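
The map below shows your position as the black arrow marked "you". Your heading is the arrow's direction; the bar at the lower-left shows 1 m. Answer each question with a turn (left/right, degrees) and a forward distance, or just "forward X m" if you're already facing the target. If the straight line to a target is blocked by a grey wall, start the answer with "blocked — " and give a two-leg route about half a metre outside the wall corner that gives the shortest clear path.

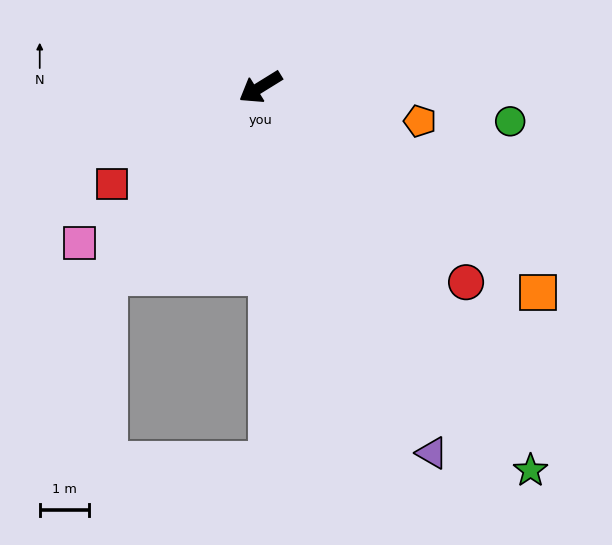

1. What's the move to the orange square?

turn left 112°, forward 7.0 m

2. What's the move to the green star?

turn left 93°, forward 9.6 m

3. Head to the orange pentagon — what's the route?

turn left 136°, forward 3.3 m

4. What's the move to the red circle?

turn left 105°, forward 5.8 m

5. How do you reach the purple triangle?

turn left 83°, forward 8.2 m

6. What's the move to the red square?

forward 3.6 m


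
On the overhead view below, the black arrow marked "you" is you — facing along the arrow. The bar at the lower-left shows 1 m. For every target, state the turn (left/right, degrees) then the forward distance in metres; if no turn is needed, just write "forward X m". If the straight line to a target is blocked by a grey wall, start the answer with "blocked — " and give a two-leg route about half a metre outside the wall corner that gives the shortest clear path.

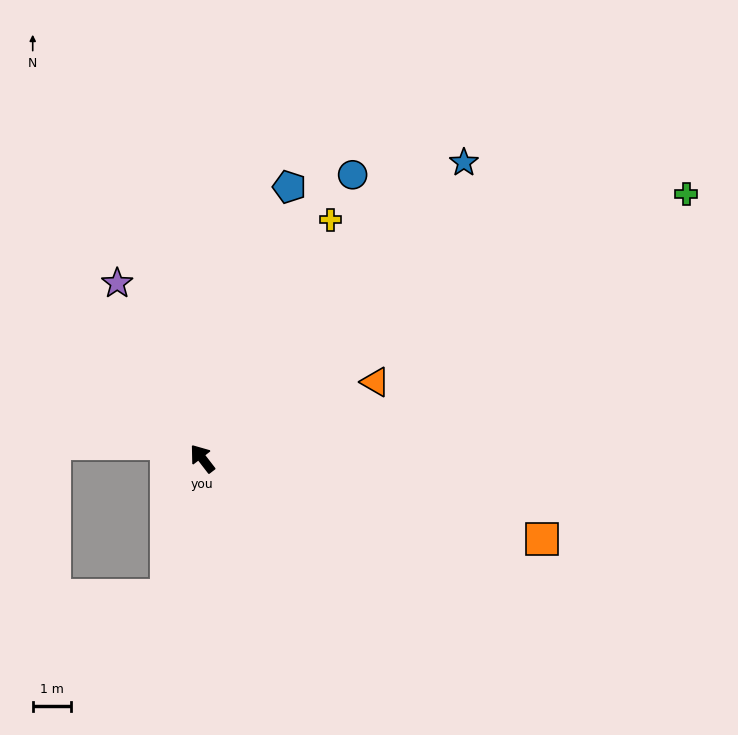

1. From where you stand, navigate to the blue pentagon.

turn right 55°, forward 7.5 m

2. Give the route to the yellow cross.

turn right 66°, forward 7.1 m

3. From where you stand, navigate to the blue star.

turn right 79°, forward 10.4 m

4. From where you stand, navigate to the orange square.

turn right 141°, forward 9.2 m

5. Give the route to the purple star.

turn right 12°, forward 5.1 m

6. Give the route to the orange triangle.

turn right 104°, forward 5.0 m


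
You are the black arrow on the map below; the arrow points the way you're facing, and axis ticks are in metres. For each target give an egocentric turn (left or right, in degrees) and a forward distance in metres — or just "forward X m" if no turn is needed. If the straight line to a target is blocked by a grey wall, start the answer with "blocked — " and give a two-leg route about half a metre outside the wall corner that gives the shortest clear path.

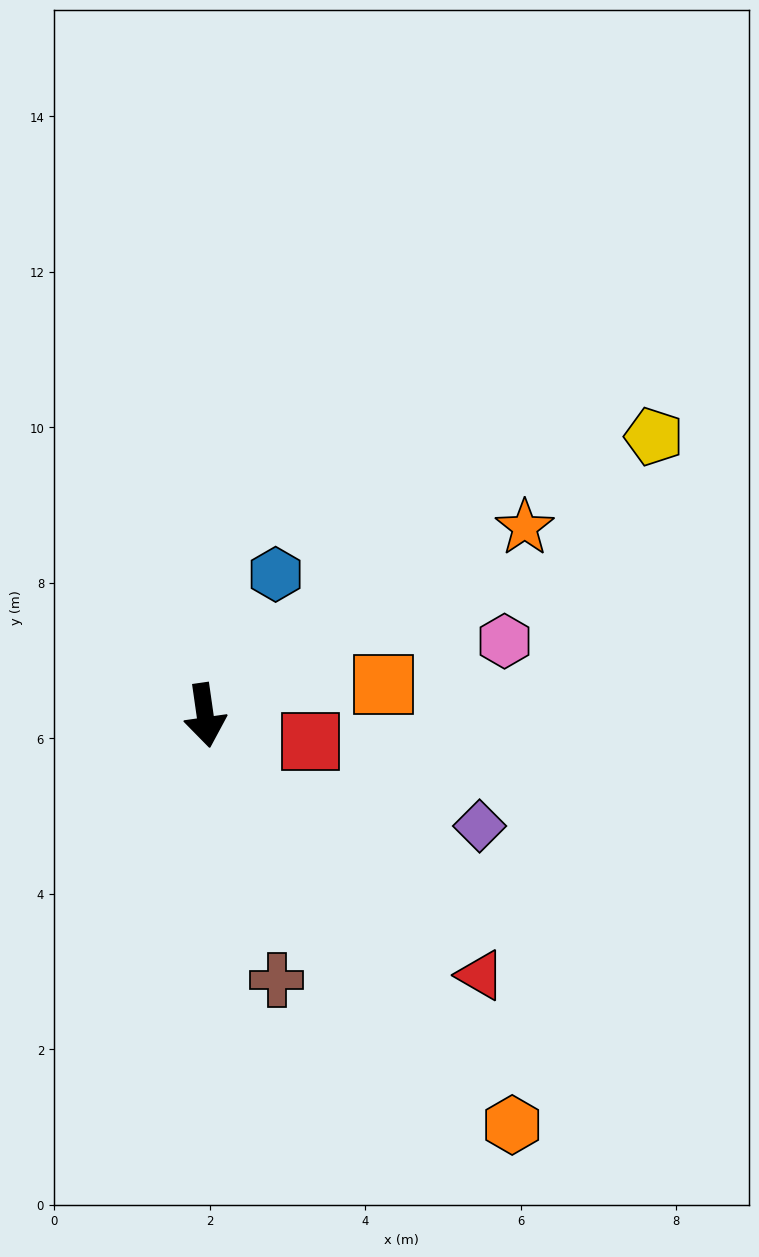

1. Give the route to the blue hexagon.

turn left 145°, forward 2.0 m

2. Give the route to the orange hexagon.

turn left 29°, forward 6.6 m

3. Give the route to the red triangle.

turn left 39°, forward 4.9 m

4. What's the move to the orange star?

turn left 112°, forward 4.8 m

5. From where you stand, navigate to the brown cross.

turn left 7°, forward 3.5 m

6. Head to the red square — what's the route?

turn left 68°, forward 1.4 m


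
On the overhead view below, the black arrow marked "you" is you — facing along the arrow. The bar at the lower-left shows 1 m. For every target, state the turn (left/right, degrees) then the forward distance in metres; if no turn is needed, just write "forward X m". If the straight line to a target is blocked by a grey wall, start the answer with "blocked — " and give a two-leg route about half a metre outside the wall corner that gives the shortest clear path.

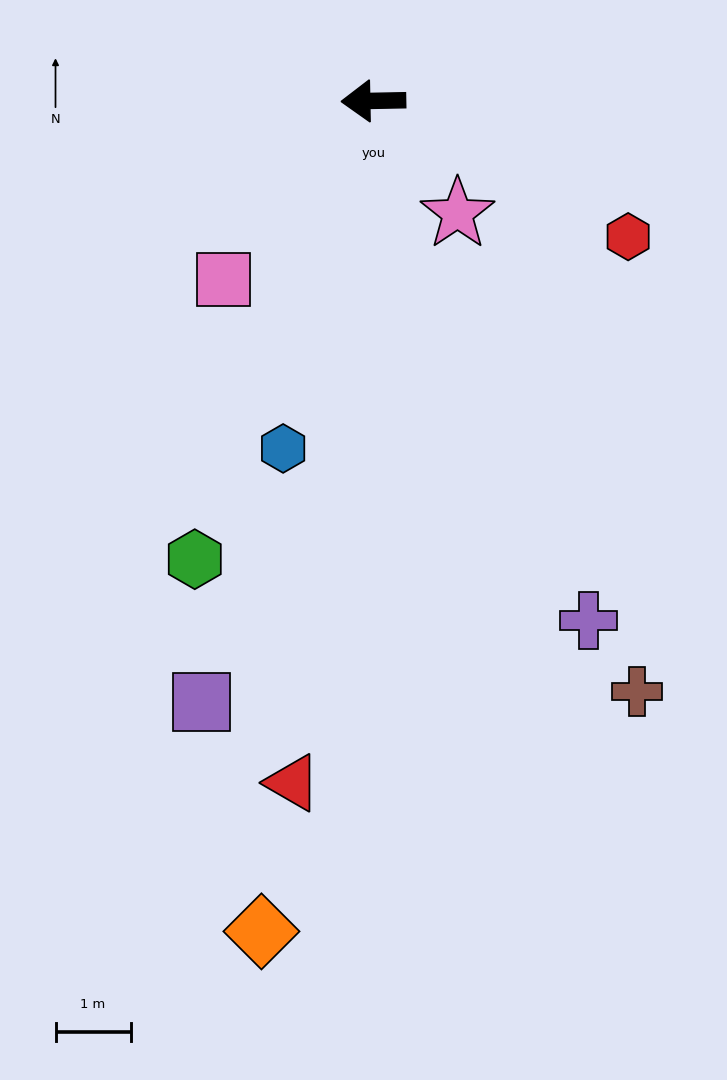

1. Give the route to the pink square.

turn left 49°, forward 3.1 m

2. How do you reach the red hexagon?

turn left 151°, forward 3.8 m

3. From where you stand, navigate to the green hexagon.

turn left 68°, forward 6.5 m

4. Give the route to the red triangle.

turn left 82°, forward 9.1 m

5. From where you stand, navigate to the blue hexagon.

turn left 74°, forward 4.8 m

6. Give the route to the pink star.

turn left 126°, forward 1.9 m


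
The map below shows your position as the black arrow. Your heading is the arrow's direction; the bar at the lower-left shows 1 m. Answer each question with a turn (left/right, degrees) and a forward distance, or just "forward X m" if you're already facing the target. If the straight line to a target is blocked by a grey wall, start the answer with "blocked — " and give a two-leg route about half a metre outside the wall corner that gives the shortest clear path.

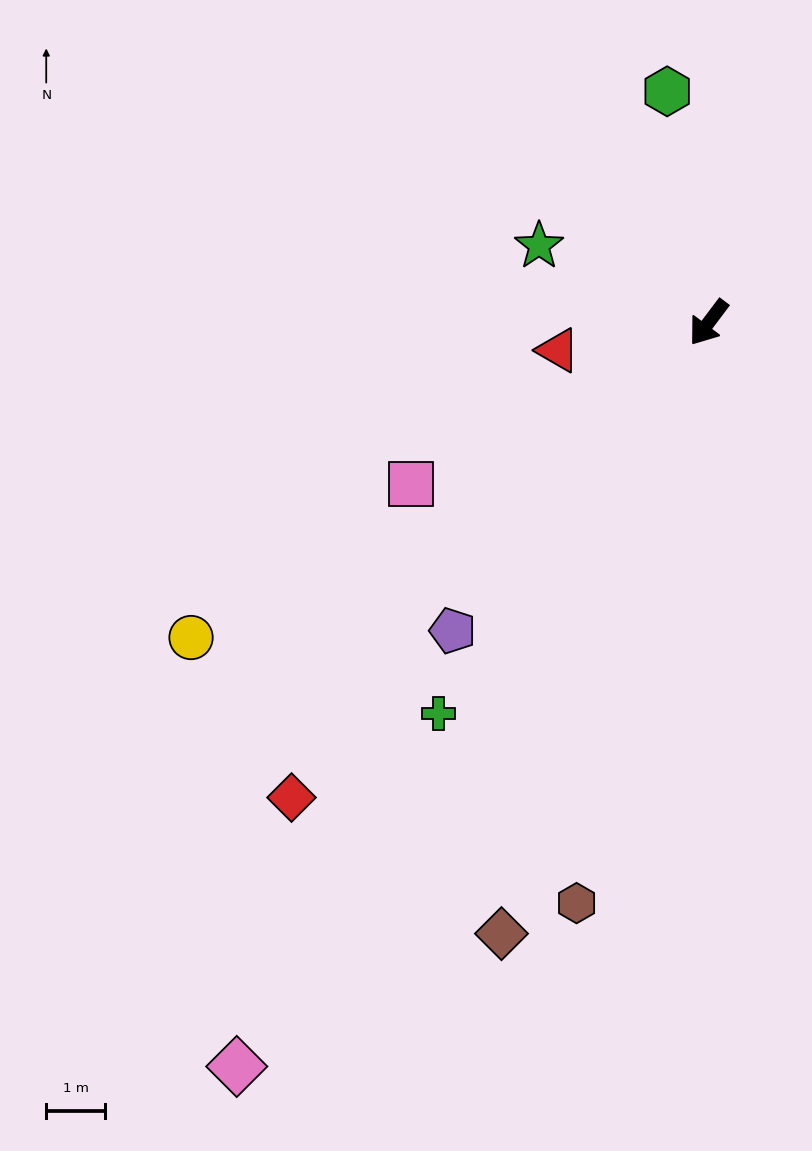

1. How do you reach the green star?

turn right 77°, forward 3.1 m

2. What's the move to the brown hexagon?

turn left 24°, forward 10.1 m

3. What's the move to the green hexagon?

turn right 133°, forward 4.0 m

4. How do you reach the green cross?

turn left 2°, forward 8.0 m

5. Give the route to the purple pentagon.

turn right 3°, forward 6.8 m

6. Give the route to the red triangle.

turn right 43°, forward 2.6 m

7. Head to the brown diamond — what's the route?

turn left 18°, forward 10.9 m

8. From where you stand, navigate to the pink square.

turn right 25°, forward 5.7 m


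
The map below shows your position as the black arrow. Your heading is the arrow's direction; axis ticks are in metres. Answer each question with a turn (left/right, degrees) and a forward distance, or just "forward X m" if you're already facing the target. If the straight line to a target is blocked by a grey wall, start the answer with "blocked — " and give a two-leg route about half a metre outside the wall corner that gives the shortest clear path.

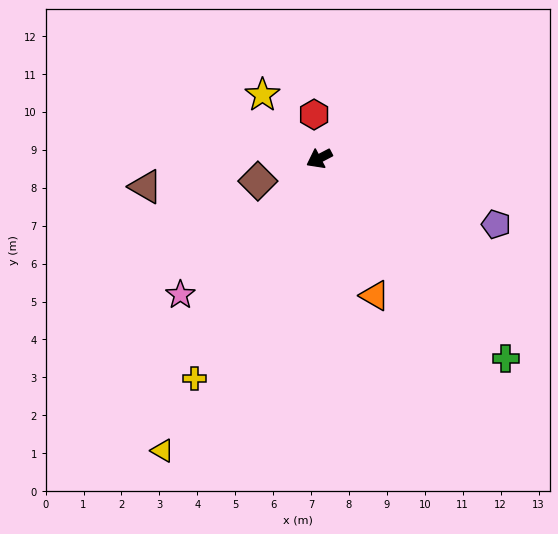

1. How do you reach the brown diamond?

turn right 7°, forward 1.7 m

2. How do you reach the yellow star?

turn right 76°, forward 2.2 m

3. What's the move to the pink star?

turn left 17°, forward 5.1 m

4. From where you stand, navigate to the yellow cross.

turn left 33°, forward 6.7 m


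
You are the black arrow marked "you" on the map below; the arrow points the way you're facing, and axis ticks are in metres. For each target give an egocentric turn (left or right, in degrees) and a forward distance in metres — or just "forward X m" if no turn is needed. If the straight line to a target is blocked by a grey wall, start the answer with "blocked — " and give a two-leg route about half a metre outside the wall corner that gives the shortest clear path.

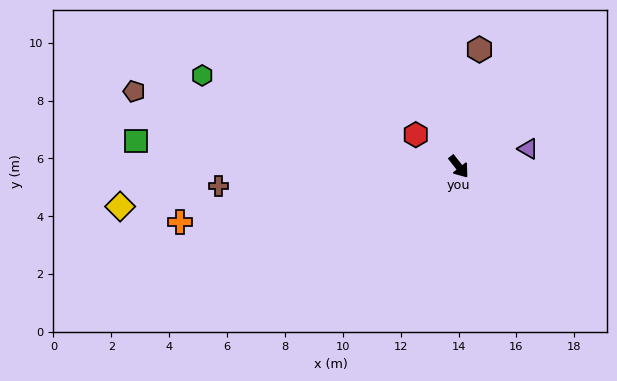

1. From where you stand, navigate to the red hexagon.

turn right 165°, forward 1.9 m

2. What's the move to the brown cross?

turn right 123°, forward 8.3 m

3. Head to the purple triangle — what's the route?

turn left 66°, forward 2.5 m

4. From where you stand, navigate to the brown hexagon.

turn left 132°, forward 4.1 m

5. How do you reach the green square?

turn right 133°, forward 11.2 m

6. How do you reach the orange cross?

turn right 117°, forward 9.8 m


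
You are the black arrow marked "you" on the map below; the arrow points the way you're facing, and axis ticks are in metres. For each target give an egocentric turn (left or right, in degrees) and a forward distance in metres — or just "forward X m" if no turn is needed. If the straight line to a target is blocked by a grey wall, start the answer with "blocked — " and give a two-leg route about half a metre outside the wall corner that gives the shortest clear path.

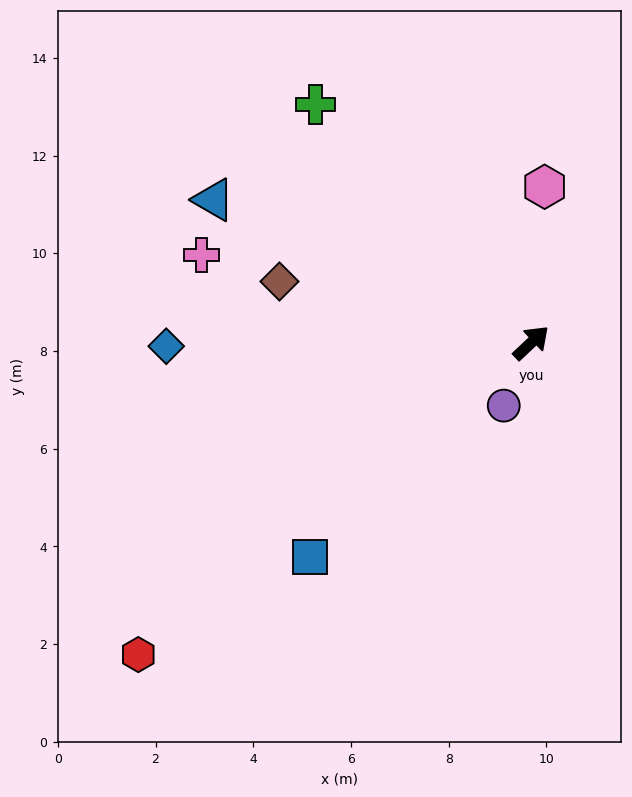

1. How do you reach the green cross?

turn left 89°, forward 6.6 m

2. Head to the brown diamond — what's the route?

turn left 123°, forward 5.3 m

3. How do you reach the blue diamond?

turn left 137°, forward 7.5 m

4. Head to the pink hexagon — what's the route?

turn left 42°, forward 3.2 m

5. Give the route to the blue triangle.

turn left 112°, forward 7.1 m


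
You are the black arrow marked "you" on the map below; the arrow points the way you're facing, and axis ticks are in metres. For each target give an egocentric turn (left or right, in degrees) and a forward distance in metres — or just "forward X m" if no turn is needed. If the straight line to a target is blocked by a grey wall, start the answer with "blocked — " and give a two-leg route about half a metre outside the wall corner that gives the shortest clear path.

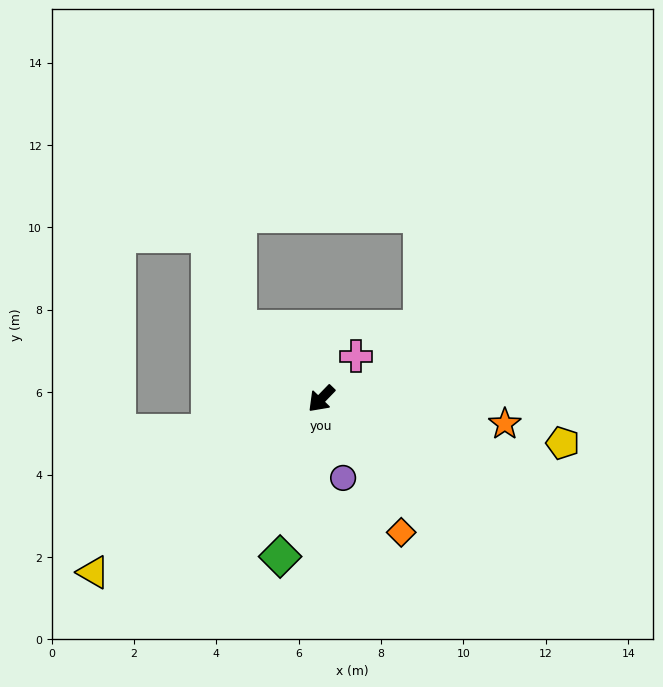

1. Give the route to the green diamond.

turn left 29°, forward 4.0 m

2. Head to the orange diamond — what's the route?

turn left 75°, forward 3.8 m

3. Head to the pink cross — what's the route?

turn right 175°, forward 1.3 m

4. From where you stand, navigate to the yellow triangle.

turn right 9°, forward 7.0 m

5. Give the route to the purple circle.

turn left 60°, forward 2.0 m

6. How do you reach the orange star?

turn left 126°, forward 4.5 m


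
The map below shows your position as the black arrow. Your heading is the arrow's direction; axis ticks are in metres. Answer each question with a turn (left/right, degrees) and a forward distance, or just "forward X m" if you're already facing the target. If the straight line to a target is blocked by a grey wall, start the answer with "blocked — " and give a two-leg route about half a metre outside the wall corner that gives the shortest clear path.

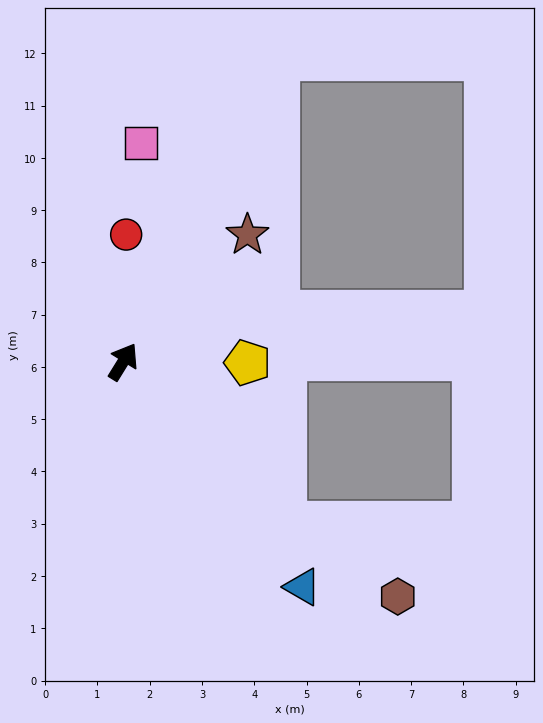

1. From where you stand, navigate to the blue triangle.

turn right 110°, forward 5.5 m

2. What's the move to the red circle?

turn left 30°, forward 2.4 m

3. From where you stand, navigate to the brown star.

turn right 13°, forward 3.4 m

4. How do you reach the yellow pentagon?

turn right 59°, forward 2.4 m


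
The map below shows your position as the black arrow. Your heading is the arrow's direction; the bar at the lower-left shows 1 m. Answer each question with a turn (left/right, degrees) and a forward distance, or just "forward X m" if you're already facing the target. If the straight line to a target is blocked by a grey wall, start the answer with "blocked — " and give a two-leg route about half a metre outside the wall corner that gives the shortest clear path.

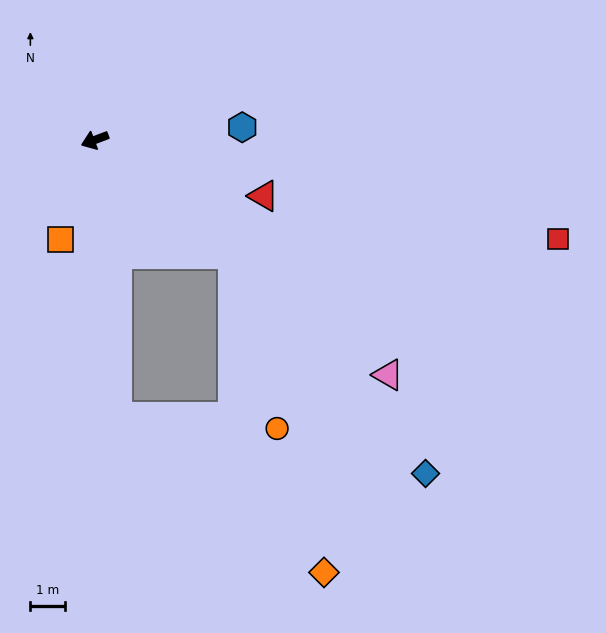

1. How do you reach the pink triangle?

turn left 121°, forward 10.8 m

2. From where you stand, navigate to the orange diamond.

blocked — turn left 74°, forward 8.0 m, then turn left 48°, forward 7.5 m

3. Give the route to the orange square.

turn left 50°, forward 3.0 m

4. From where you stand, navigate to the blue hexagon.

turn left 164°, forward 4.3 m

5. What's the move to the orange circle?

blocked — turn left 120°, forward 5.2 m, then turn right 36°, forward 5.2 m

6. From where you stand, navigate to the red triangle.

turn left 141°, forward 5.1 m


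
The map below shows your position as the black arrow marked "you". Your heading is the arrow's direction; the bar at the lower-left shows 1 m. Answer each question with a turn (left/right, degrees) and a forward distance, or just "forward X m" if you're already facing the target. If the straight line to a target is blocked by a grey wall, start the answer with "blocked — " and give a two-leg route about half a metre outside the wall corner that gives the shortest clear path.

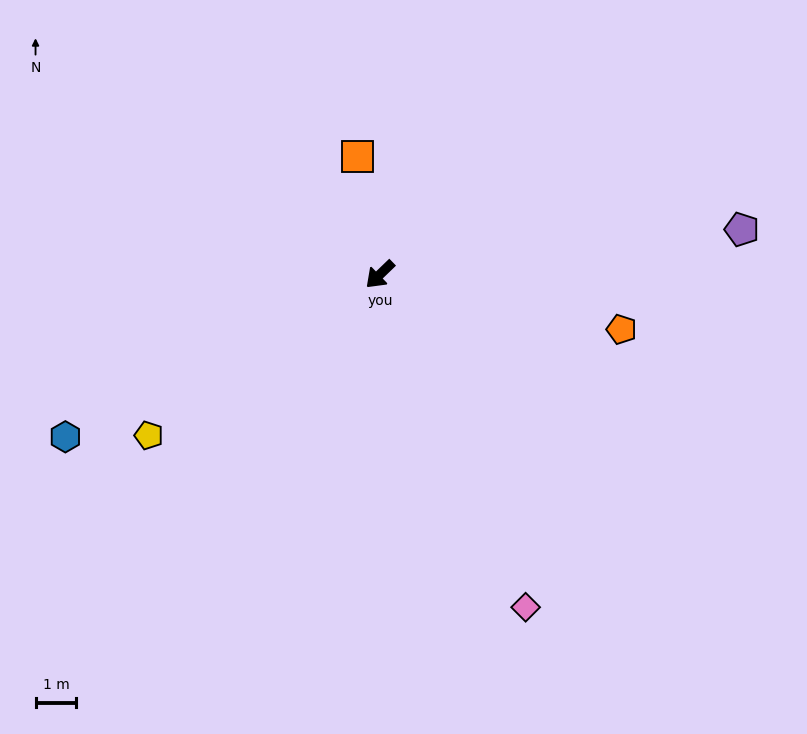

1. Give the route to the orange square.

turn right 123°, forward 2.9 m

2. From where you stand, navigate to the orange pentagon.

turn left 123°, forward 6.1 m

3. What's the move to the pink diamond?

turn left 70°, forward 8.9 m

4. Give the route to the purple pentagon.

turn left 143°, forward 9.0 m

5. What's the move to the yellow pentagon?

turn right 9°, forward 6.9 m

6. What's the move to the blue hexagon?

turn right 17°, forward 8.7 m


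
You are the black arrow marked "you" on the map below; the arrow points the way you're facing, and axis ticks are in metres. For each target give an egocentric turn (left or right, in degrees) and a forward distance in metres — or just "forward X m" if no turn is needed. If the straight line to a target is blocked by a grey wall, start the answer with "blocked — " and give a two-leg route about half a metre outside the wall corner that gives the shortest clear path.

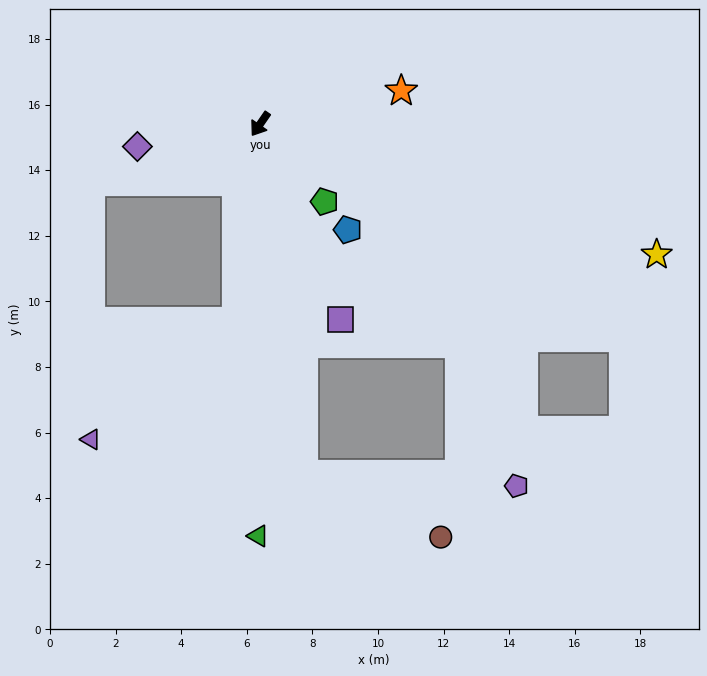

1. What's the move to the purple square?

turn left 57°, forward 6.4 m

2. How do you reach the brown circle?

blocked — turn left 42°, forward 10.7 m, then turn left 58°, forward 4.6 m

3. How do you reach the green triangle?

turn left 34°, forward 12.6 m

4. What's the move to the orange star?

turn left 138°, forward 4.4 m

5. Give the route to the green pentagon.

turn left 74°, forward 3.1 m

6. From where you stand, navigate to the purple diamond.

turn right 45°, forward 3.8 m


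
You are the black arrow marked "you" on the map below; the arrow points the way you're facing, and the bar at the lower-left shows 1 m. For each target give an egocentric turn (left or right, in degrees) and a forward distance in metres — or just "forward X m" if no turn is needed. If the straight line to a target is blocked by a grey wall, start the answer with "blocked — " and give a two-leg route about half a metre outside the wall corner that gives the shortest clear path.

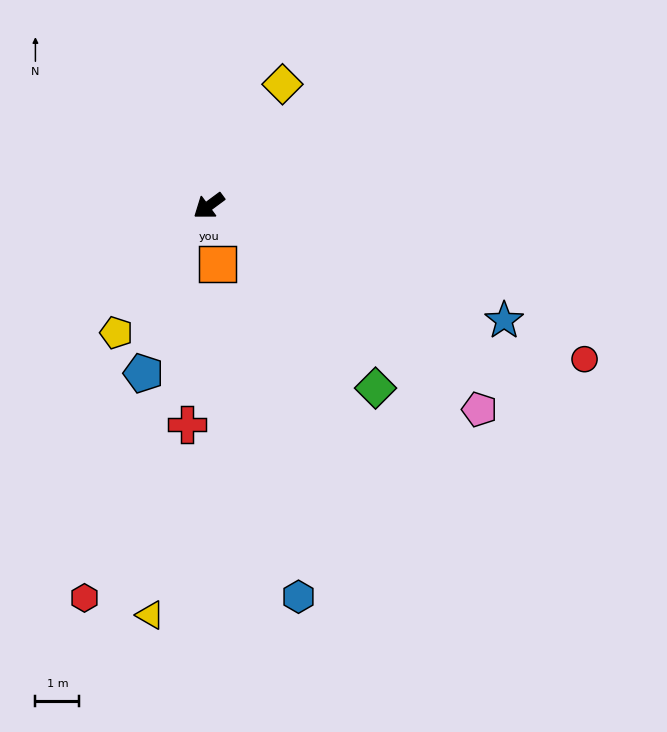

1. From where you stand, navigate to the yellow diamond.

turn right 158°, forward 3.2 m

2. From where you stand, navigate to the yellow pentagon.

turn left 17°, forward 3.6 m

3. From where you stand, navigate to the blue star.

turn left 122°, forward 7.2 m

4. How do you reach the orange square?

turn left 62°, forward 1.3 m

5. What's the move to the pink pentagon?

turn left 107°, forward 7.7 m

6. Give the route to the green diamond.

turn left 96°, forward 5.6 m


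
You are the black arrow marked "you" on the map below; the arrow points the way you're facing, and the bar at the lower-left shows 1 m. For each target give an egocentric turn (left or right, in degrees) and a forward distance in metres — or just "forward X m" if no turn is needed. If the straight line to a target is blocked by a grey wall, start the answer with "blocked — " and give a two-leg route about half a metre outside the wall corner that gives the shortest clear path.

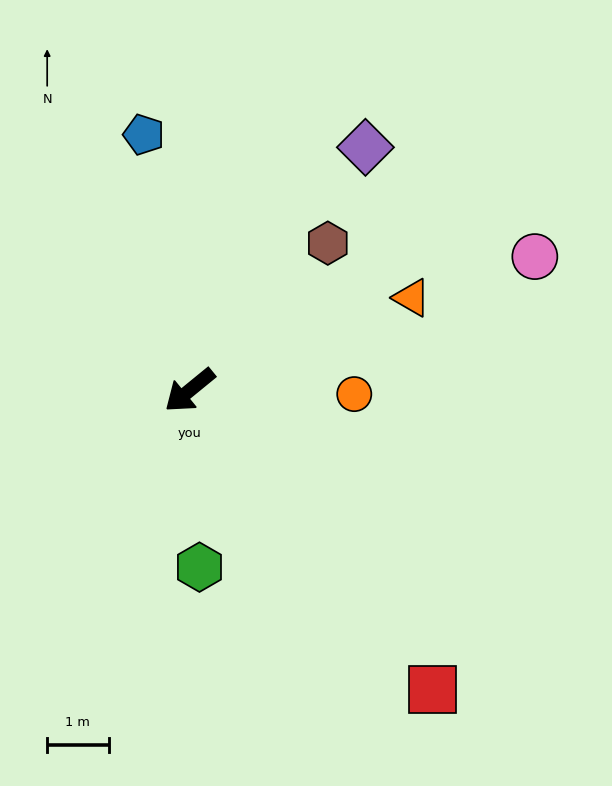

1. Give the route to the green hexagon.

turn left 54°, forward 2.9 m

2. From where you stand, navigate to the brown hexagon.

turn right 172°, forward 3.3 m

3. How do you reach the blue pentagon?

turn right 119°, forward 4.2 m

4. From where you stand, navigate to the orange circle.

turn left 139°, forward 2.7 m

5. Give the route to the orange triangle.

turn left 163°, forward 3.9 m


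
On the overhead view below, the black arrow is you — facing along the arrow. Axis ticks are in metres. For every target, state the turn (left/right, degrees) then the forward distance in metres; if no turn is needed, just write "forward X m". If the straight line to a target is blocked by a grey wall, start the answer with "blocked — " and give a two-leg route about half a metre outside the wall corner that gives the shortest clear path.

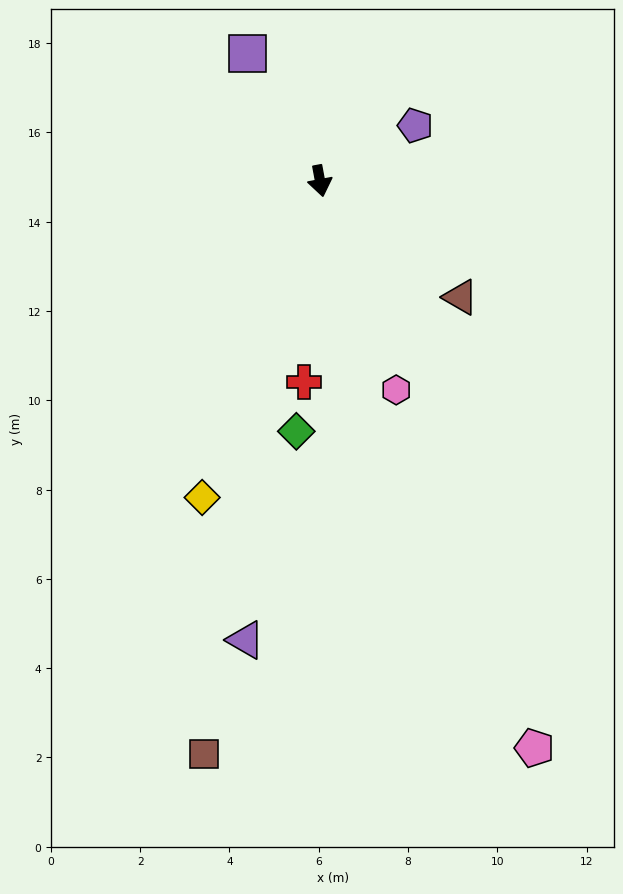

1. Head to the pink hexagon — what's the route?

turn left 9°, forward 5.0 m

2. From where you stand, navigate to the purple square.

turn right 161°, forward 3.3 m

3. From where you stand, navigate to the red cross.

turn right 15°, forward 4.5 m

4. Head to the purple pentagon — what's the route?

turn left 110°, forward 2.5 m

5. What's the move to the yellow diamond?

turn right 31°, forward 7.6 m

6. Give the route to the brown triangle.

turn left 40°, forward 4.1 m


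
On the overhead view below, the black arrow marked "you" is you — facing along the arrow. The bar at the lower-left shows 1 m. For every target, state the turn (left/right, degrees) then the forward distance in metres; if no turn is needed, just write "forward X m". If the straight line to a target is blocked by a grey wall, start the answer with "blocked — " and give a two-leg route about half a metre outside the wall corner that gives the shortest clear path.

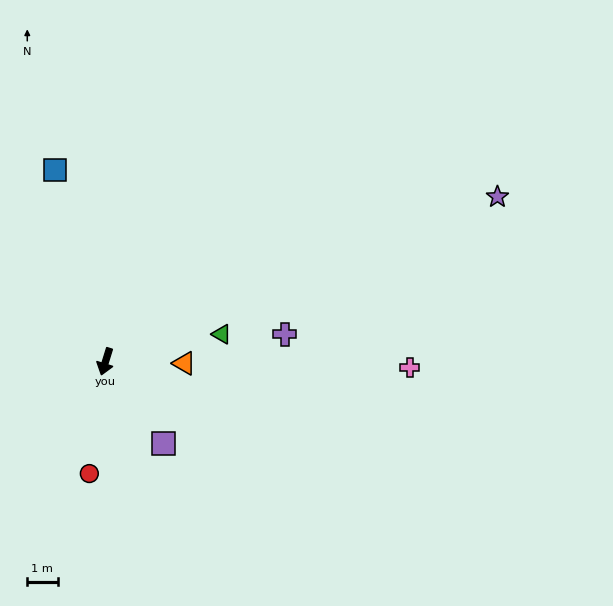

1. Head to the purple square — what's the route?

turn left 52°, forward 3.3 m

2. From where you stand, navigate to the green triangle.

turn left 120°, forward 3.9 m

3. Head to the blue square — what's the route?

turn right 148°, forward 6.5 m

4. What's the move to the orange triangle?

turn left 106°, forward 2.6 m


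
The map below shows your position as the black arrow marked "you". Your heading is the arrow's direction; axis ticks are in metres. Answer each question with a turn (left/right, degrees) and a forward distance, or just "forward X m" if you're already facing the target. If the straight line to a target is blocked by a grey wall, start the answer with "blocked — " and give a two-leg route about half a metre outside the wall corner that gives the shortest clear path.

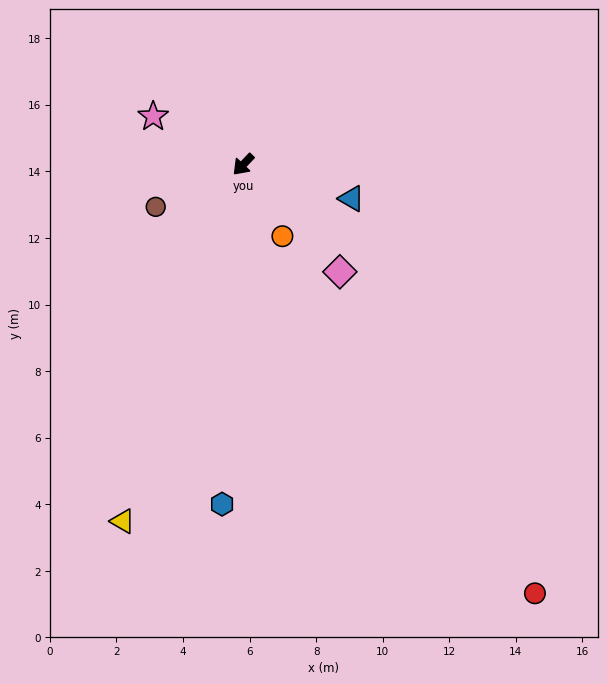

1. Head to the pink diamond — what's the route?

turn left 86°, forward 4.3 m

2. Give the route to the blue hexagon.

turn left 40°, forward 10.2 m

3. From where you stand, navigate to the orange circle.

turn left 72°, forward 2.5 m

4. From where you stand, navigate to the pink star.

turn right 75°, forward 3.1 m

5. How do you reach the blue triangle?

turn left 116°, forward 3.4 m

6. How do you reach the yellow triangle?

turn left 25°, forward 11.3 m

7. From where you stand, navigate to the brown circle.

turn right 21°, forward 2.9 m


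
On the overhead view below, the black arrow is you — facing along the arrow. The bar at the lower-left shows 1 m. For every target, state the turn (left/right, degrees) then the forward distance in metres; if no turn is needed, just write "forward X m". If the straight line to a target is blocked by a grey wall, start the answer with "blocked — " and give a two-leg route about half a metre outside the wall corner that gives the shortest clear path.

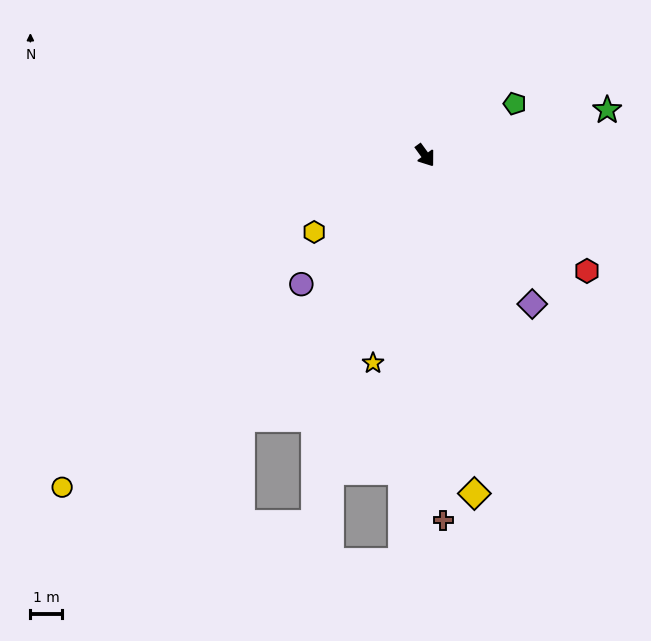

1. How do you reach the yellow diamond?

turn right 28°, forward 10.6 m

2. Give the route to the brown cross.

turn right 33°, forward 11.4 m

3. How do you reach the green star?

turn left 68°, forward 5.8 m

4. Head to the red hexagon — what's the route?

turn left 18°, forward 6.2 m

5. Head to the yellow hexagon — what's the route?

turn right 91°, forward 4.2 m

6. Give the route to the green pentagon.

turn left 84°, forward 3.2 m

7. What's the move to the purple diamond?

forward 5.7 m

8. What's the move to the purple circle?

turn right 80°, forward 5.6 m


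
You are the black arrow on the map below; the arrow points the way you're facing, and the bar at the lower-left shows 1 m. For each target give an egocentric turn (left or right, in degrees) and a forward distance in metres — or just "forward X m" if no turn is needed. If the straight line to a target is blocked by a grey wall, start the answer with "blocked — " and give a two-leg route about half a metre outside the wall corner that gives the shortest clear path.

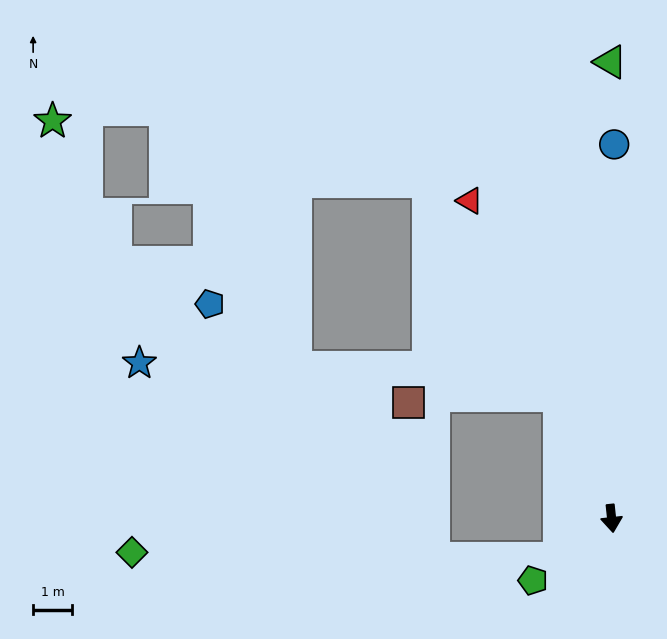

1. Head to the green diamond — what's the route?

blocked — turn right 58°, forward 1.7 m, then turn right 39°, forward 11.1 m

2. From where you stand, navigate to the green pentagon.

turn right 58°, forward 2.6 m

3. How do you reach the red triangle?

turn right 162°, forward 9.0 m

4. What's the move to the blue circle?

turn left 173°, forward 9.7 m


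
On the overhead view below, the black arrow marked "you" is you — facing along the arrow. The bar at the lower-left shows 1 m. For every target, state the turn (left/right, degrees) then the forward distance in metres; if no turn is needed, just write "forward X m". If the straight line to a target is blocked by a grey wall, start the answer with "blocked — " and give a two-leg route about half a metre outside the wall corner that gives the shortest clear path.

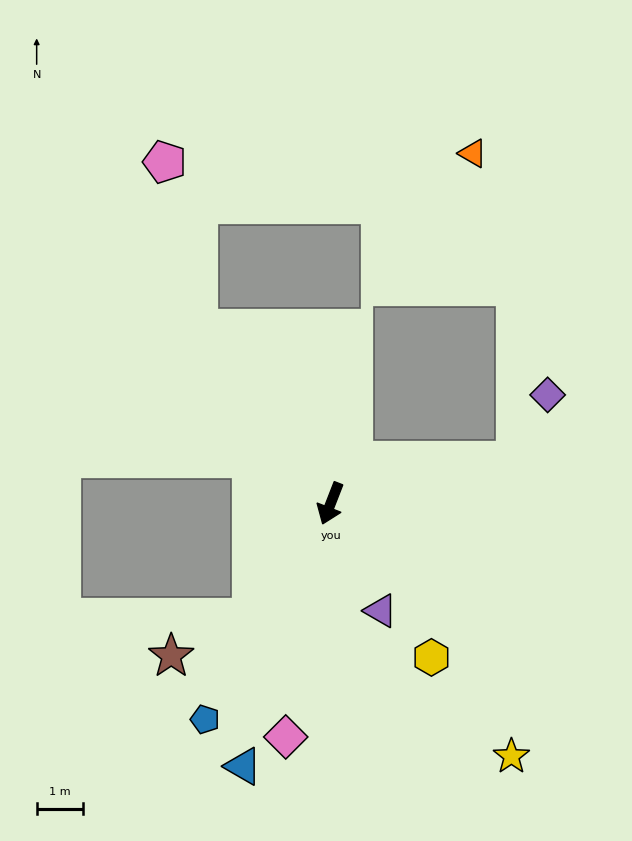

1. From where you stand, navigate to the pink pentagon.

blocked — turn right 121°, forward 4.8 m, then turn right 26°, forward 3.7 m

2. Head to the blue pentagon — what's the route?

turn right 9°, forward 5.4 m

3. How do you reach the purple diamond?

blocked — turn left 124°, forward 4.1 m, then turn left 51°, forward 1.6 m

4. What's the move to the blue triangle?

turn left 3°, forward 6.0 m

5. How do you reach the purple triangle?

turn left 46°, forward 2.6 m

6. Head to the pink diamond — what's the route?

turn left 10°, forward 5.2 m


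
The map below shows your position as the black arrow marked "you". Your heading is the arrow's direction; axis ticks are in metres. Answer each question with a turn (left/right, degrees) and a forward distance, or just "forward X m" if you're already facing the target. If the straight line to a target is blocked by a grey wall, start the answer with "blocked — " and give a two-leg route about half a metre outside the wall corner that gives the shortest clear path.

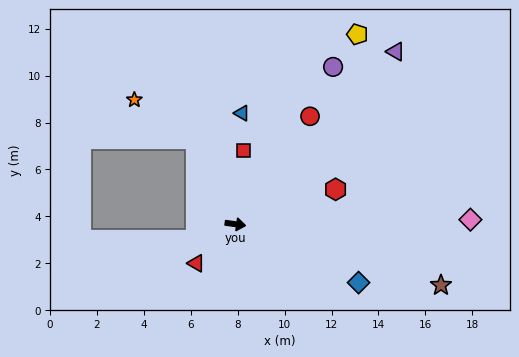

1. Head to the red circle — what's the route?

turn left 63°, forward 5.6 m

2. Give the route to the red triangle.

turn right 127°, forward 2.4 m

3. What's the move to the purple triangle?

turn left 55°, forward 10.0 m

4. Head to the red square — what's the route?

turn left 92°, forward 3.2 m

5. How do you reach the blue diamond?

turn right 17°, forward 5.8 m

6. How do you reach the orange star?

blocked — turn left 123°, forward 4.0 m, then turn left 32°, forward 3.1 m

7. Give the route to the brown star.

turn right 9°, forward 9.1 m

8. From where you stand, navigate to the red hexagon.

turn left 27°, forward 4.5 m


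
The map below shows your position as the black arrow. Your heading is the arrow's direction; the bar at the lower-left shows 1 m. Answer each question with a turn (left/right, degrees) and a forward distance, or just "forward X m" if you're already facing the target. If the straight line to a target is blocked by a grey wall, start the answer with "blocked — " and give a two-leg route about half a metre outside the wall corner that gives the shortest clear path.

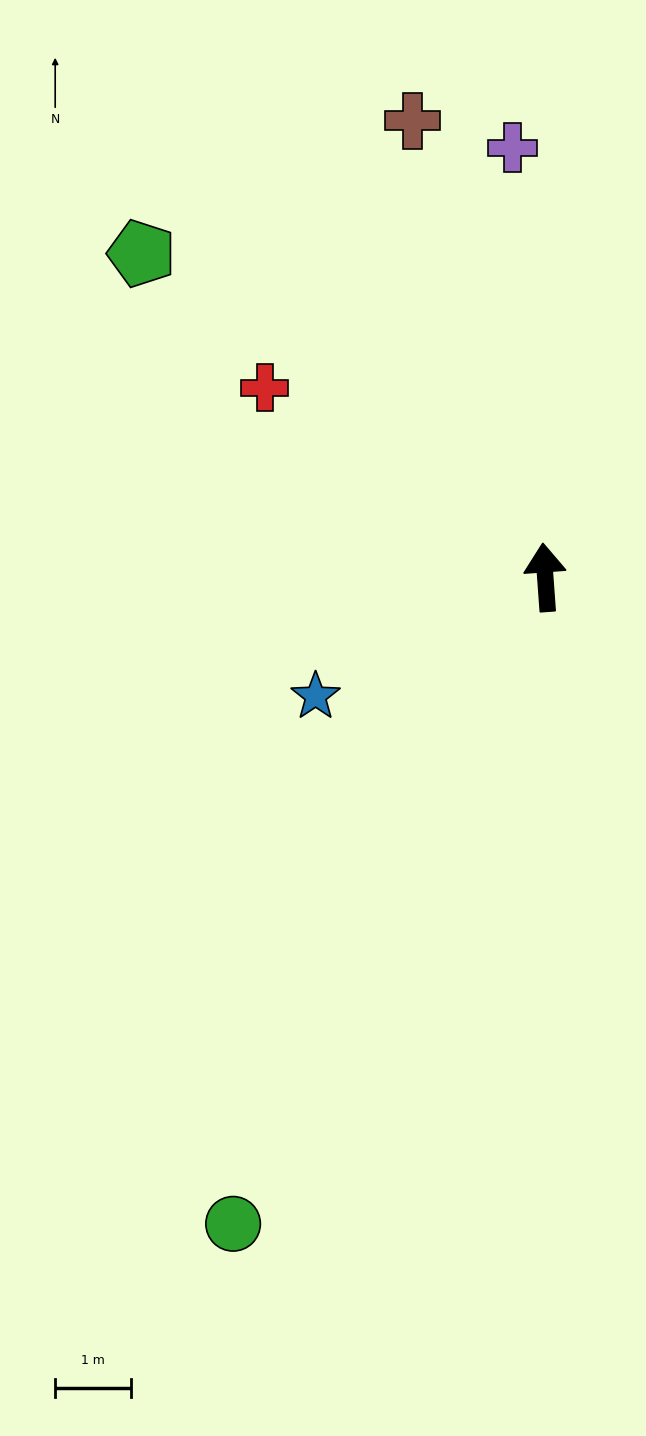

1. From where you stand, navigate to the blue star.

turn left 113°, forward 3.4 m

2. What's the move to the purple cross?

forward 5.7 m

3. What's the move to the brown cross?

turn left 12°, forward 6.3 m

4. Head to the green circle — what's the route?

turn left 150°, forward 9.5 m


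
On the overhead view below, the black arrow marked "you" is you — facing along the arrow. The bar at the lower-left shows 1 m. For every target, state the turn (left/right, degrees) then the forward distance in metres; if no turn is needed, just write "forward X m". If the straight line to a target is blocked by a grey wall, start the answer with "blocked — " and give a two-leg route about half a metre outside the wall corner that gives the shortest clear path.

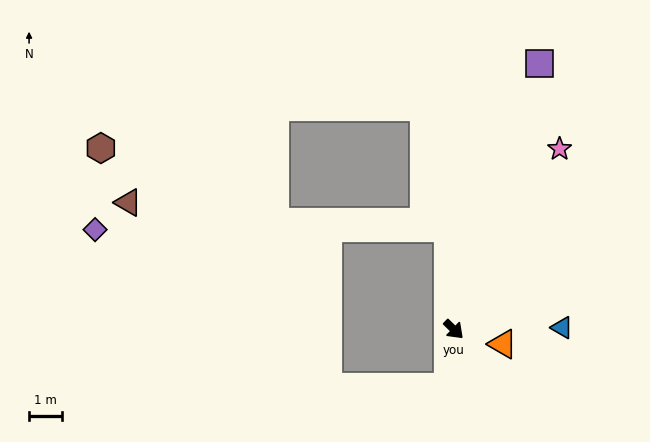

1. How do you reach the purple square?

turn left 116°, forward 8.6 m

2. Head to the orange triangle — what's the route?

turn left 28°, forward 1.6 m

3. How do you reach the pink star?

turn left 104°, forward 6.4 m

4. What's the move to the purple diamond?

blocked — turn left 138°, forward 3.1 m, then turn left 86°, forward 10.8 m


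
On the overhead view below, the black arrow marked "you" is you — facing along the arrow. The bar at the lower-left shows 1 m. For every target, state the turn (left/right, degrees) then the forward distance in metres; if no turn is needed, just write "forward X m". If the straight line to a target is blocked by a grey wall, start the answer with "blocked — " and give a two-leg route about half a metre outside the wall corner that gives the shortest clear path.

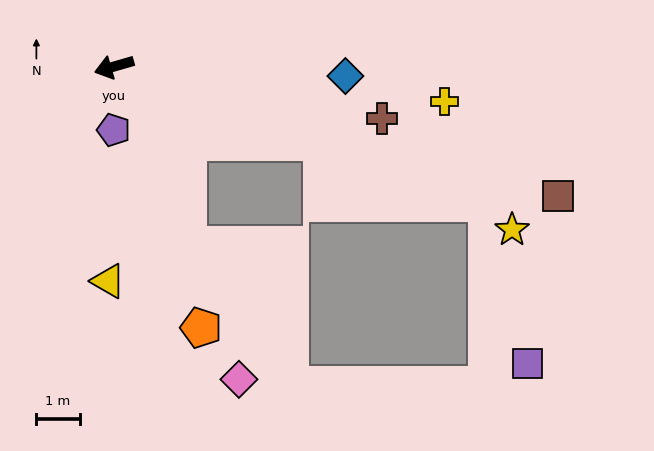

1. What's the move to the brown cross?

turn left 153°, forward 6.3 m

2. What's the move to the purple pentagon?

turn left 73°, forward 1.5 m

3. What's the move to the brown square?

turn left 148°, forward 10.7 m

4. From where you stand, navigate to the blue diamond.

turn left 161°, forward 5.4 m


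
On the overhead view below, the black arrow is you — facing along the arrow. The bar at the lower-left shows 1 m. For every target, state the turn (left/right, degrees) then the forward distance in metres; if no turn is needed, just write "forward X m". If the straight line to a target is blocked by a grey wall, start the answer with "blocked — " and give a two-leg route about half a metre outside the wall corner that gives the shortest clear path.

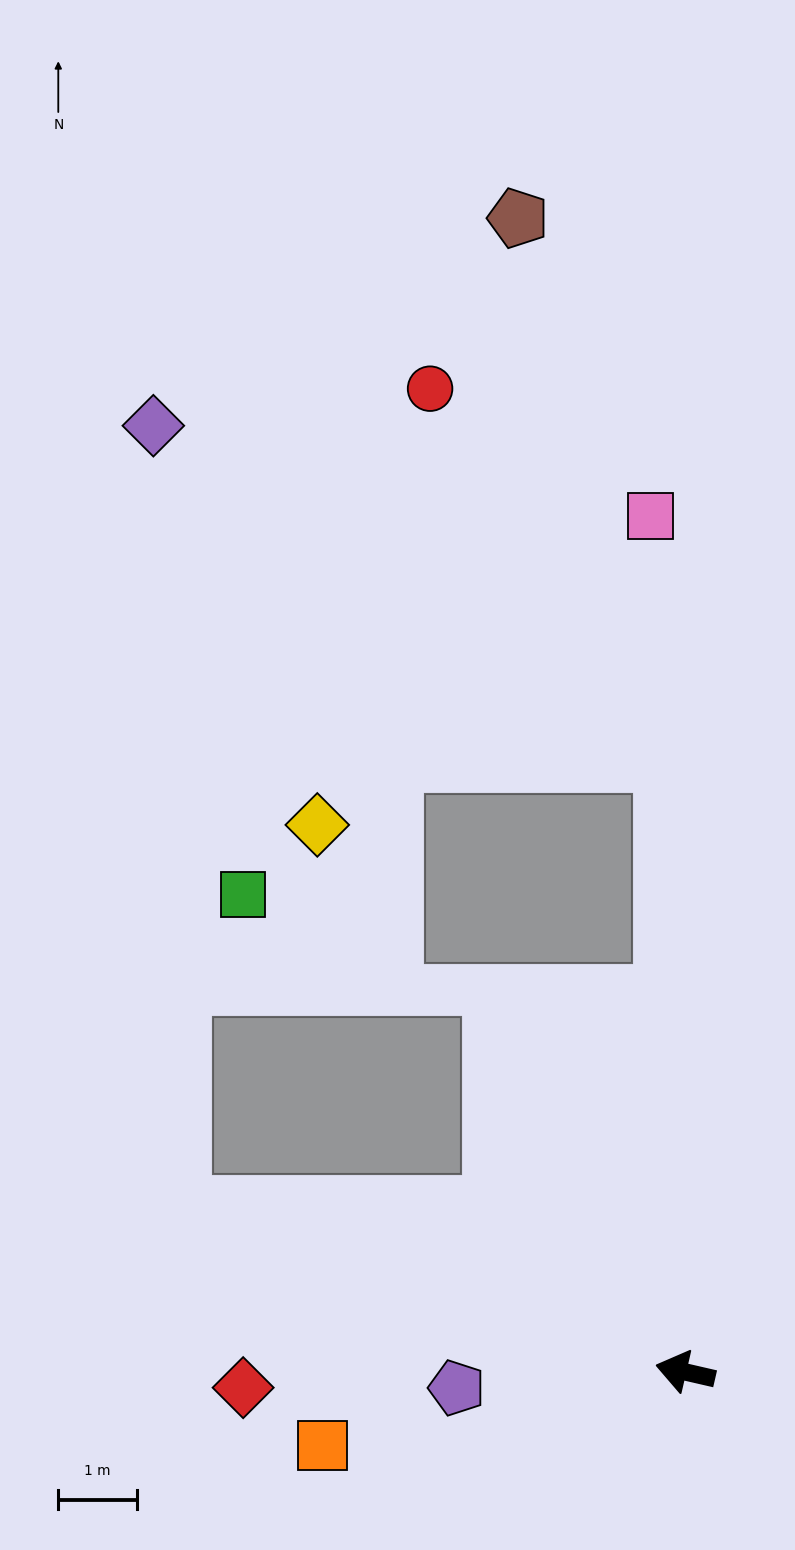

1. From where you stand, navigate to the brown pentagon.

blocked — turn right 75°, forward 7.8 m, then turn left 13°, forward 7.1 m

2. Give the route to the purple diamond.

blocked — turn right 75°, forward 7.8 m, then turn left 55°, forward 7.8 m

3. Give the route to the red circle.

blocked — turn right 75°, forward 7.8 m, then turn left 31°, forward 5.6 m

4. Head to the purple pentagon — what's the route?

turn left 17°, forward 2.9 m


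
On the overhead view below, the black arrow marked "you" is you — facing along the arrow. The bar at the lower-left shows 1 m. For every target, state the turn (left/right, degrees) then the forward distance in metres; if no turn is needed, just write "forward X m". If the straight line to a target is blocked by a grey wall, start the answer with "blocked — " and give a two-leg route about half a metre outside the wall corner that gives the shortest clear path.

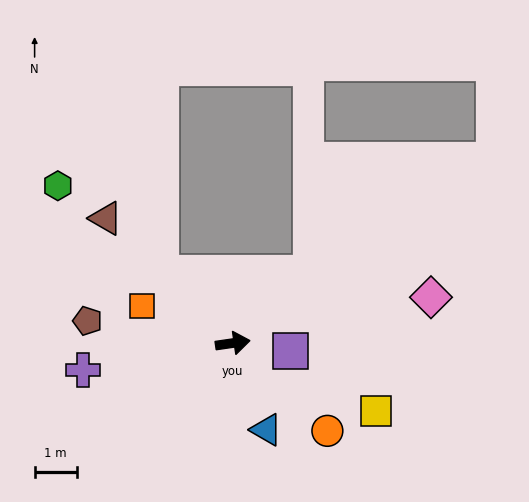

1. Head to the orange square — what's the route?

turn left 150°, forward 2.3 m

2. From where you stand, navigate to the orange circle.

turn right 51°, forward 3.1 m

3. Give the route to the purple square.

turn right 16°, forward 1.4 m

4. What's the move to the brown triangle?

turn left 127°, forward 4.2 m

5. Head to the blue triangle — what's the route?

turn right 77°, forward 2.2 m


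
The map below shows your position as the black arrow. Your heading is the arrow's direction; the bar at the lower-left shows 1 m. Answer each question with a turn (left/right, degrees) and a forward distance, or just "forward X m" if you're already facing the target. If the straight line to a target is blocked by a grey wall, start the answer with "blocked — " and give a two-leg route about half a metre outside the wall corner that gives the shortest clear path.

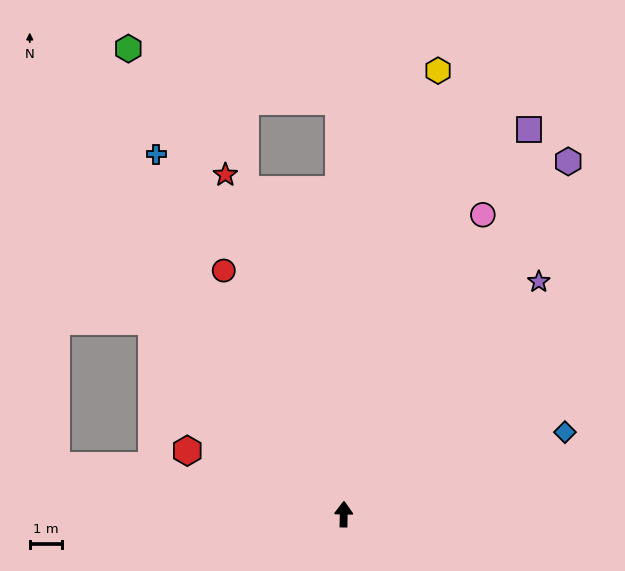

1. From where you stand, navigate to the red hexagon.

turn left 69°, forward 5.3 m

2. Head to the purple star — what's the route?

turn right 39°, forward 9.5 m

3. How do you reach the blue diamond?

turn right 68°, forward 7.4 m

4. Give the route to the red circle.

turn left 27°, forward 8.5 m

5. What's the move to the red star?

turn left 20°, forward 11.3 m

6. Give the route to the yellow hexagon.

turn right 11°, forward 14.2 m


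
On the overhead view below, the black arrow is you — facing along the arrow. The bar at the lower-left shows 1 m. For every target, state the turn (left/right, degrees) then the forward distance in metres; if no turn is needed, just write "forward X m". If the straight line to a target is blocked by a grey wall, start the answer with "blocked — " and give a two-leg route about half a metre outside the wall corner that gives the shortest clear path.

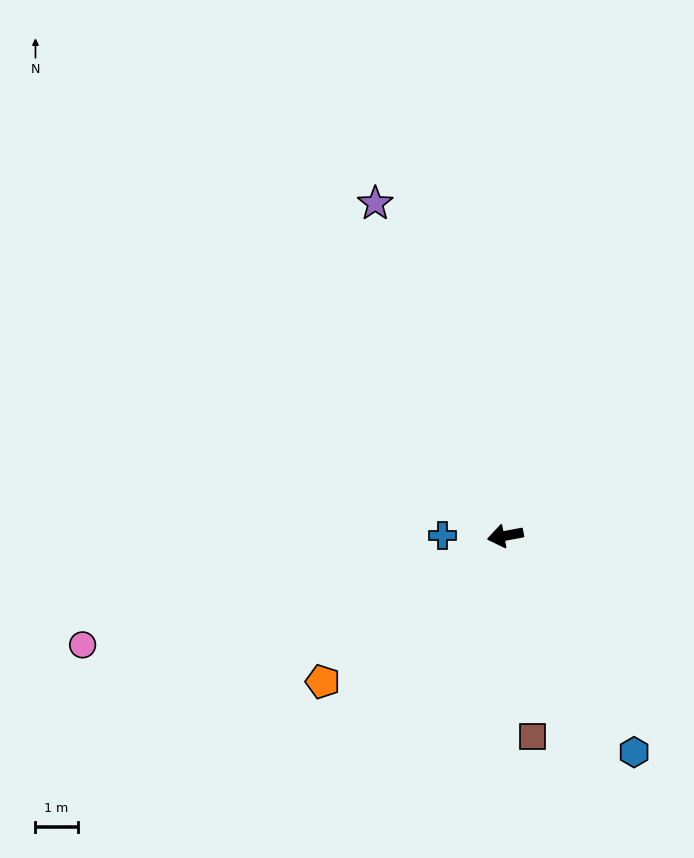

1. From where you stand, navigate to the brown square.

turn left 87°, forward 4.8 m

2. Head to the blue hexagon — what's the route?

turn left 110°, forward 6.0 m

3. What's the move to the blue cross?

turn right 11°, forward 1.5 m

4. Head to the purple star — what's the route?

turn right 79°, forward 8.4 m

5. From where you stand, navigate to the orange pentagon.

turn left 28°, forward 5.5 m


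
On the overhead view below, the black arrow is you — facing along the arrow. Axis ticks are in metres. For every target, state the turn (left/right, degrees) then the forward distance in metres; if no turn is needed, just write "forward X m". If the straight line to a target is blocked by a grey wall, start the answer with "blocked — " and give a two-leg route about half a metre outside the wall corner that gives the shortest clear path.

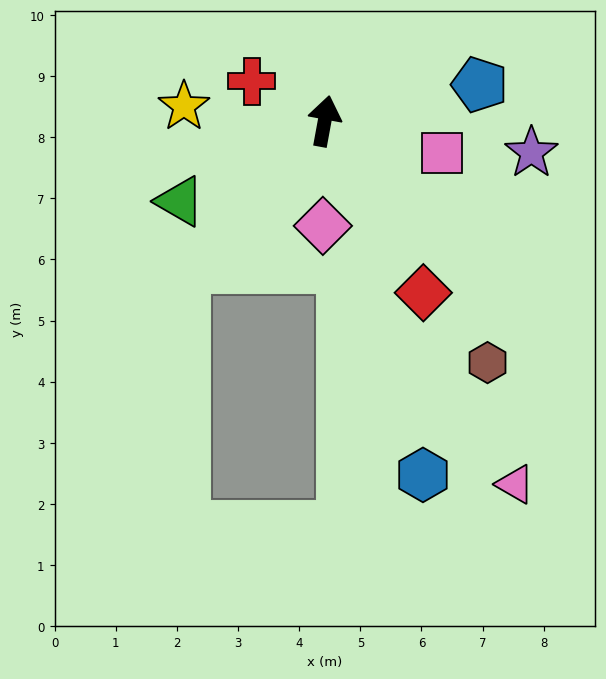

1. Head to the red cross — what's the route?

turn left 72°, forward 1.4 m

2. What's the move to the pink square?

turn right 95°, forward 2.0 m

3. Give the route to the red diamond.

turn right 140°, forward 3.2 m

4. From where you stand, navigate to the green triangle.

turn left 129°, forward 2.7 m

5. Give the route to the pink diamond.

turn right 171°, forward 1.7 m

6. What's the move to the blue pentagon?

turn right 66°, forward 2.6 m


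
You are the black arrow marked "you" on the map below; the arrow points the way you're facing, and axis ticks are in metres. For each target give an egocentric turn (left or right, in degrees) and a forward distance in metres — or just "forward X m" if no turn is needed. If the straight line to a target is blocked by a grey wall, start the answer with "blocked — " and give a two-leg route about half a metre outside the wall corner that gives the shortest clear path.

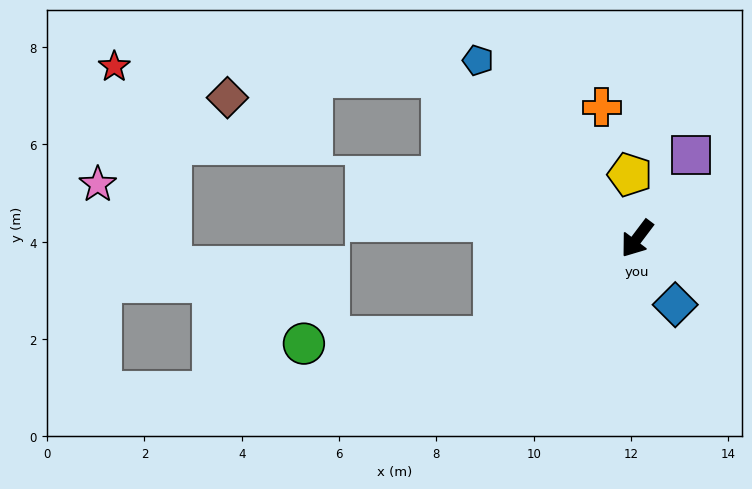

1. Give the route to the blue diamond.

turn left 67°, forward 1.6 m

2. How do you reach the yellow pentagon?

turn right 137°, forward 1.3 m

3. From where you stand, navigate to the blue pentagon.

turn right 101°, forward 4.9 m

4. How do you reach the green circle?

blocked — turn right 18°, forward 3.6 m, then turn right 33°, forward 3.9 m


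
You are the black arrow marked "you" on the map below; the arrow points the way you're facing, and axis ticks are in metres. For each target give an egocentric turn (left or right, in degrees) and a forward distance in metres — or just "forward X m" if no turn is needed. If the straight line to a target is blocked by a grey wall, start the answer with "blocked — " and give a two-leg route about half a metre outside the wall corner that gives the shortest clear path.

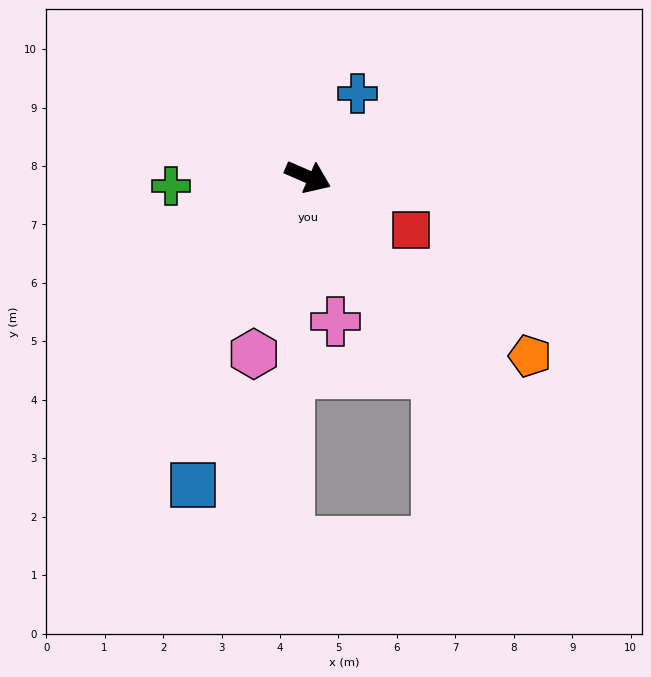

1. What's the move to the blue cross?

turn left 83°, forward 1.7 m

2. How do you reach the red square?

turn right 4°, forward 2.0 m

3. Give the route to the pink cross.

turn right 56°, forward 2.5 m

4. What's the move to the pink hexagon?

turn right 83°, forward 3.2 m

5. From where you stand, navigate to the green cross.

turn right 153°, forward 2.3 m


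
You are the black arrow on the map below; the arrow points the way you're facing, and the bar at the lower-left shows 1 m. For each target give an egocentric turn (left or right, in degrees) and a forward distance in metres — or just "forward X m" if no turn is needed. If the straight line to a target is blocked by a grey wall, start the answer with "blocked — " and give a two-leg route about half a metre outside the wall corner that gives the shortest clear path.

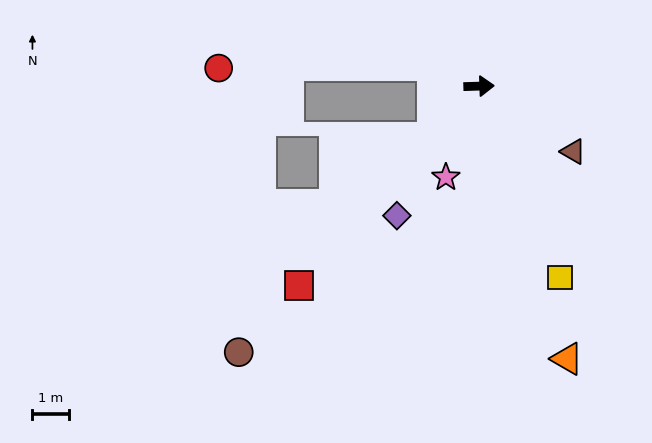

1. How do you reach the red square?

turn right 134°, forward 7.3 m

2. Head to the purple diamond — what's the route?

turn right 124°, forward 4.2 m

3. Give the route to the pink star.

turn right 112°, forward 2.6 m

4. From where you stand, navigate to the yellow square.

turn right 69°, forward 5.7 m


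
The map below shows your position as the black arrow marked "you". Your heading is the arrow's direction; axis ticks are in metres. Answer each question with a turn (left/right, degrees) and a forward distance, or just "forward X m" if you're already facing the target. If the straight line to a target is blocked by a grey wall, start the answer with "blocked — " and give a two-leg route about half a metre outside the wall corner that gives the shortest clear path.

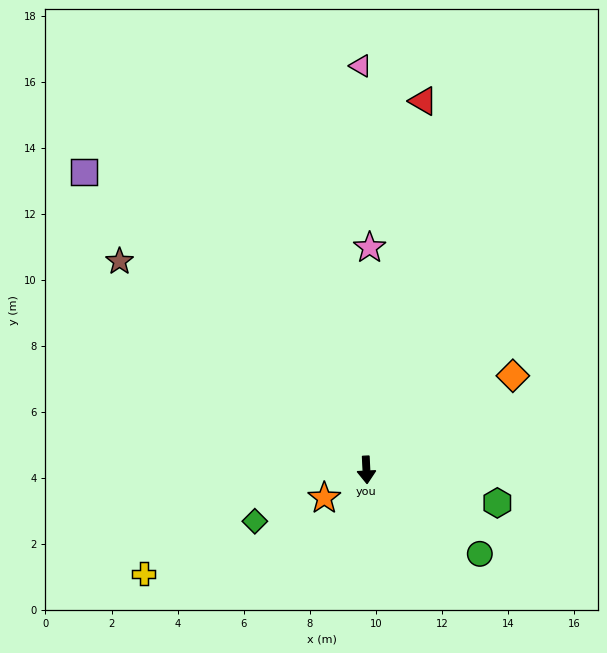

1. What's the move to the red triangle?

turn left 168°, forward 11.3 m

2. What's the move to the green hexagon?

turn left 73°, forward 4.1 m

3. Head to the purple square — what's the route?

turn right 139°, forward 12.4 m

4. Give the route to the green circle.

turn left 51°, forward 4.3 m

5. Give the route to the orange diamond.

turn left 120°, forward 5.3 m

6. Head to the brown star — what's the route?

turn right 133°, forward 9.8 m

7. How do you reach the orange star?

turn right 59°, forward 1.5 m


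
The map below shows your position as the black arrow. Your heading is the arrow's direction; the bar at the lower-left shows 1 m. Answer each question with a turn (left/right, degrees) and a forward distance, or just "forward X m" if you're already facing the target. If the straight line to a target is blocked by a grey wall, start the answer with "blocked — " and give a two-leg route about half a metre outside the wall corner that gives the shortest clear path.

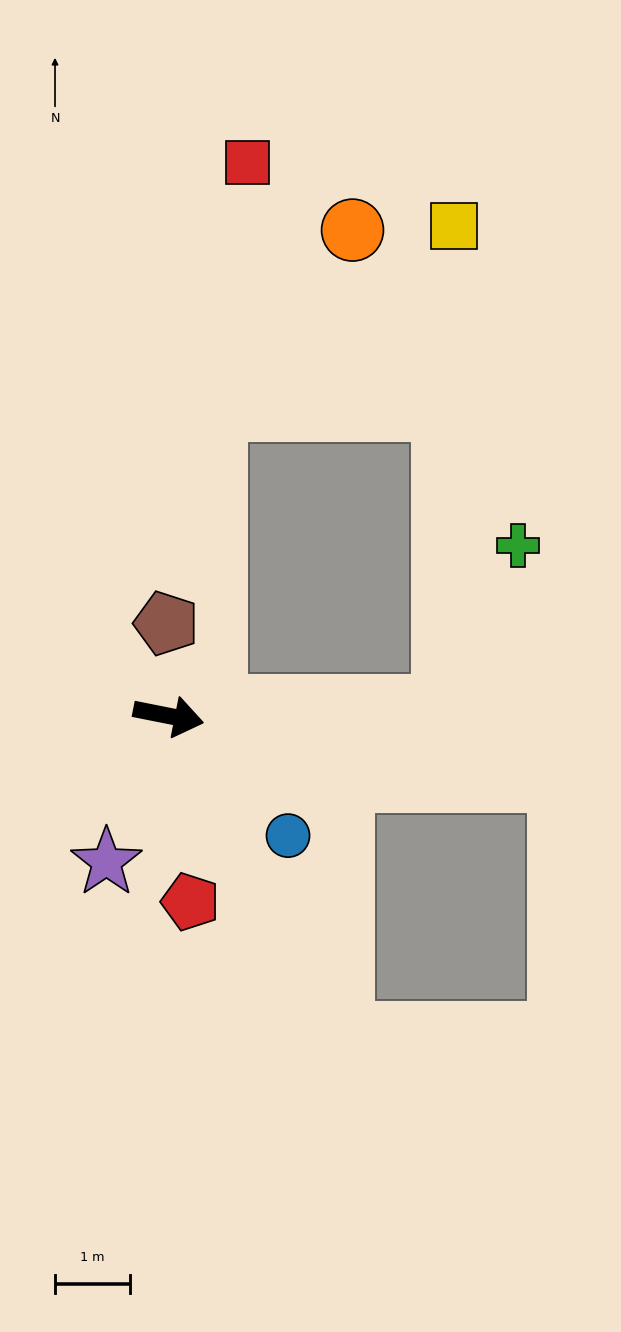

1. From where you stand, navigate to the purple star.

turn right 102°, forward 2.1 m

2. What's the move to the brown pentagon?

turn left 103°, forward 1.2 m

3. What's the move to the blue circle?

turn right 34°, forward 2.3 m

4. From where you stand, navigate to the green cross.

blocked — turn left 13°, forward 3.7 m, then turn left 63°, forward 2.4 m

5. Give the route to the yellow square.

blocked — turn left 13°, forward 3.7 m, then turn left 87°, forward 6.4 m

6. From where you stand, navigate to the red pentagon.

turn right 72°, forward 2.5 m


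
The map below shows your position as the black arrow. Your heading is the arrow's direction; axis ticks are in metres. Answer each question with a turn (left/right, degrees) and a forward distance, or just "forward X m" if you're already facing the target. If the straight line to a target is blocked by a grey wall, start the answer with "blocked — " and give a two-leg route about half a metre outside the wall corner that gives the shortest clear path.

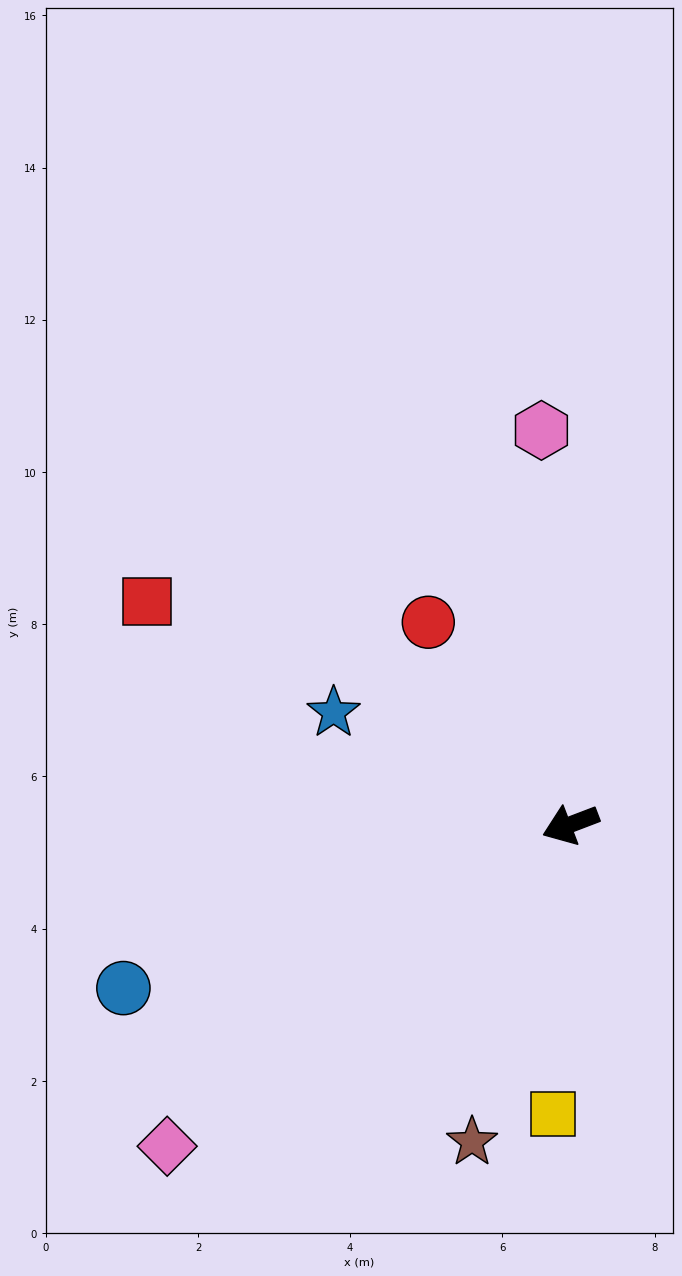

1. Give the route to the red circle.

turn right 76°, forward 3.2 m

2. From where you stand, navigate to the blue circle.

forward 6.3 m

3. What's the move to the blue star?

turn right 46°, forward 3.4 m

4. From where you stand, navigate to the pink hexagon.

turn right 107°, forward 5.2 m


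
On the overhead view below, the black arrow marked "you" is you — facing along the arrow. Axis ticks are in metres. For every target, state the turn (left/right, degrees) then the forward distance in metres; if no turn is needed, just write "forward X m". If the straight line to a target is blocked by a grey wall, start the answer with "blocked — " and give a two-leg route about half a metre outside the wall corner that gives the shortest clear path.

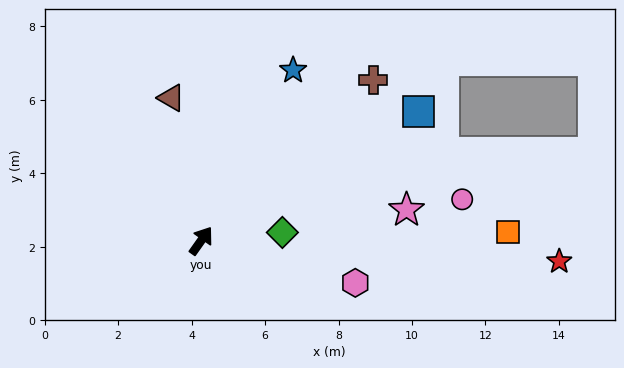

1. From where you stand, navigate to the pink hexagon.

turn right 70°, forward 4.4 m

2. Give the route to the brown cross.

turn right 12°, forward 6.4 m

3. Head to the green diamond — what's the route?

turn right 49°, forward 2.2 m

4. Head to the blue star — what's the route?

turn left 7°, forward 5.3 m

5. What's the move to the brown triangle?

turn left 47°, forward 4.0 m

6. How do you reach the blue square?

turn right 24°, forward 6.9 m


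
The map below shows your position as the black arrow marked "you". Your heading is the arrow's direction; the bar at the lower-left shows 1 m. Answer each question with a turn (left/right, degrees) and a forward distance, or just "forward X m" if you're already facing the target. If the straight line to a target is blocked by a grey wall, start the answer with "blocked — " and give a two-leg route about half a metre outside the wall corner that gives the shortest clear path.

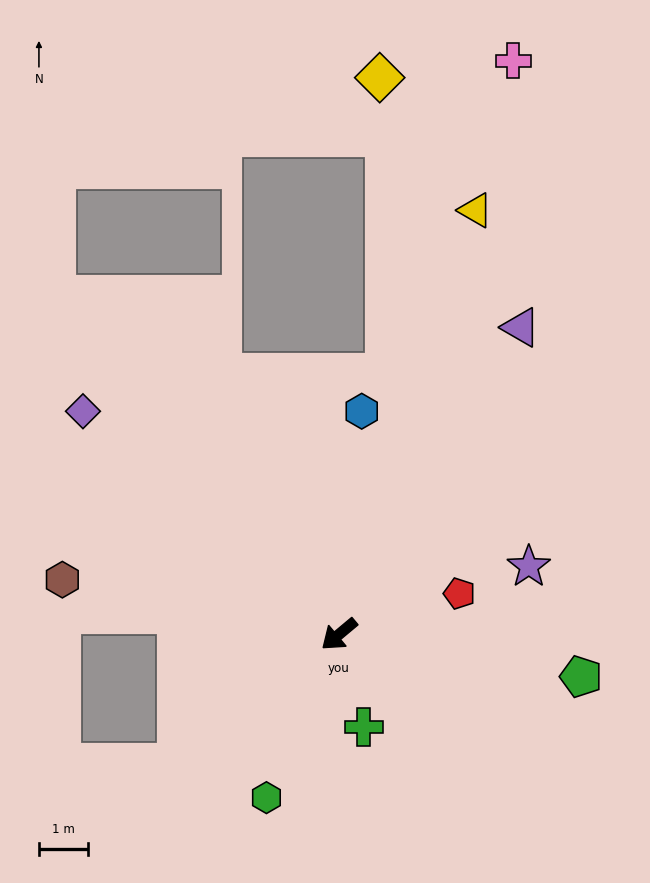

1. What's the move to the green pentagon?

turn left 130°, forward 5.0 m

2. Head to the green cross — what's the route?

turn left 65°, forward 2.0 m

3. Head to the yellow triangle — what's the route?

turn right 148°, forward 9.1 m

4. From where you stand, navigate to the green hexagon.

turn left 26°, forward 3.6 m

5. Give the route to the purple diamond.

turn right 81°, forward 6.9 m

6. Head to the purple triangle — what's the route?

turn right 161°, forward 7.3 m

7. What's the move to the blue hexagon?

turn right 136°, forward 4.6 m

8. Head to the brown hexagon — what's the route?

turn right 51°, forward 5.8 m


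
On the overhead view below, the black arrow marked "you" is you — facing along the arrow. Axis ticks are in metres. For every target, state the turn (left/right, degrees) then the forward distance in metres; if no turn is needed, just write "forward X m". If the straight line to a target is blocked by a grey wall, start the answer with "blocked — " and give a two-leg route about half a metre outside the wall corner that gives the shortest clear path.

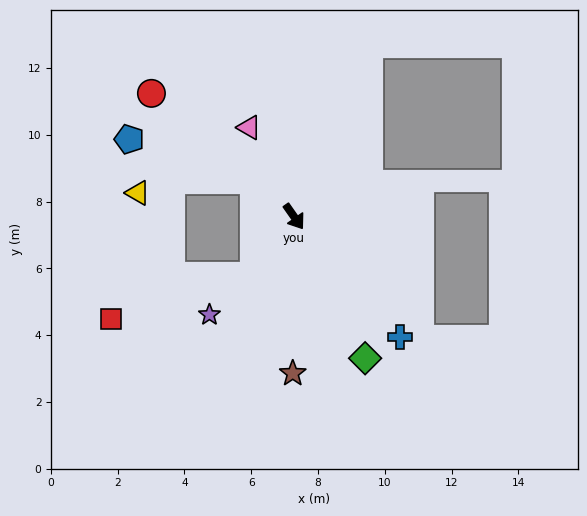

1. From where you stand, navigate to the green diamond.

turn right 8°, forward 4.7 m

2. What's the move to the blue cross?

turn left 6°, forward 4.8 m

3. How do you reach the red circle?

turn right 166°, forward 5.6 m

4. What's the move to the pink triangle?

turn left 172°, forward 3.0 m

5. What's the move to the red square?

blocked — turn right 69°, forward 2.1 m, then turn right 39°, forward 4.5 m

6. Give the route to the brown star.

turn right 36°, forward 4.7 m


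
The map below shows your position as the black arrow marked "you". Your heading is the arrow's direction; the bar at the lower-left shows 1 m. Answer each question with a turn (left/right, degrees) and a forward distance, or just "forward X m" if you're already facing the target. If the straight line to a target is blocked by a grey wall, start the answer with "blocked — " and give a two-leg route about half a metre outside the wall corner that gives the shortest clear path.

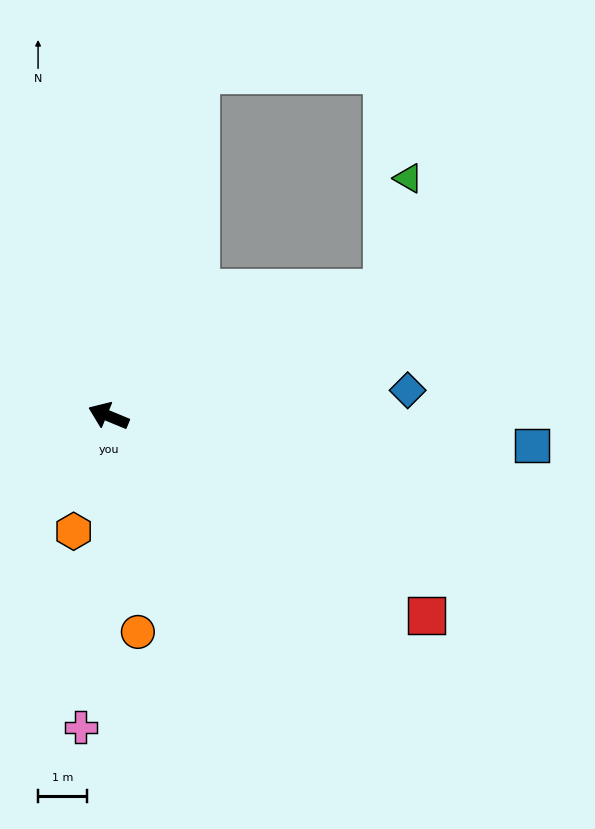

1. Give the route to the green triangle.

blocked — turn right 133°, forward 6.2 m, then turn left 53°, forward 2.4 m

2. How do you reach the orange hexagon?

turn left 96°, forward 2.5 m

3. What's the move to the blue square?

turn right 161°, forward 8.7 m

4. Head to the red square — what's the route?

turn left 170°, forward 7.7 m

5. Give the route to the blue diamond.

turn right 153°, forward 6.2 m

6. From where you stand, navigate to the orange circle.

turn left 120°, forward 4.5 m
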